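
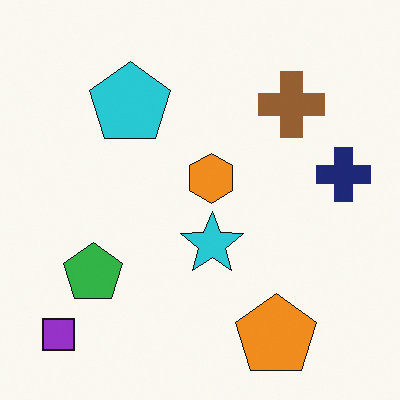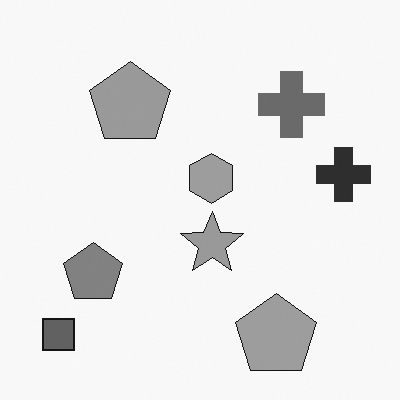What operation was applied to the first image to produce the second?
The second image is the first converted to grayscale.

All color is removed — every shape is now a shade of grey.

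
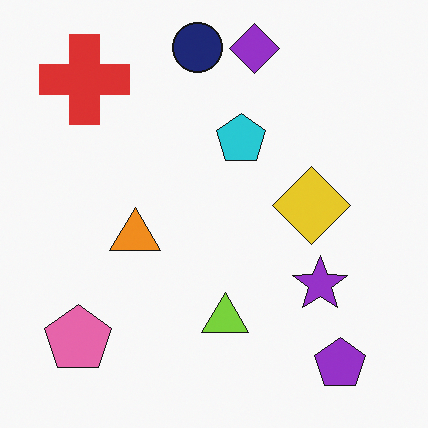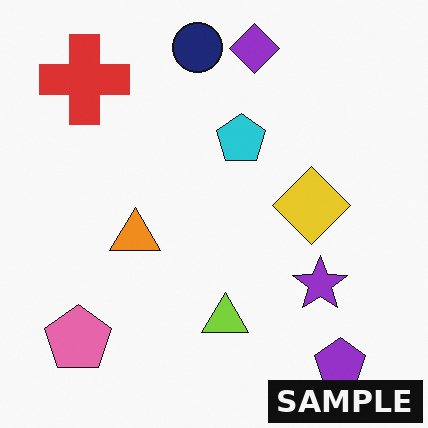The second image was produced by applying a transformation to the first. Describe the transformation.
Watermarked with the text "SAMPLE" in the lower-right corner.

A dark label reading "SAMPLE" appears in the lower-right corner.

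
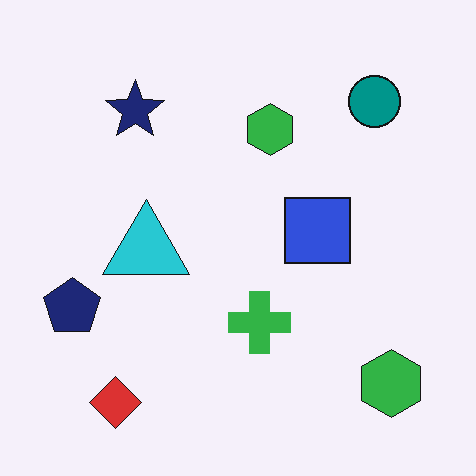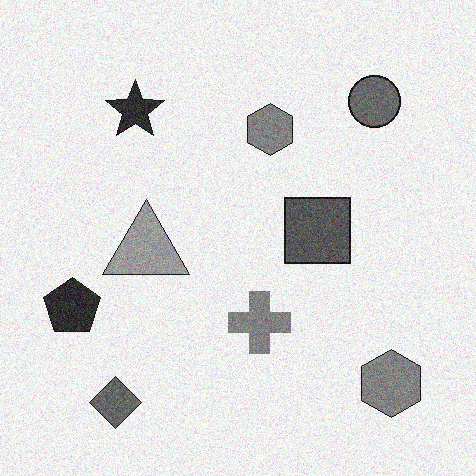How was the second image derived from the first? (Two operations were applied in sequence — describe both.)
Converted to grayscale, then degraded with moderate additive noise.

All color is removed — every shape is now a shade of grey. Random speckle covers the whole image, including the flat background.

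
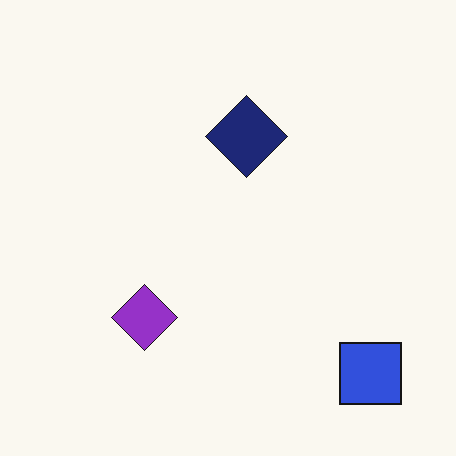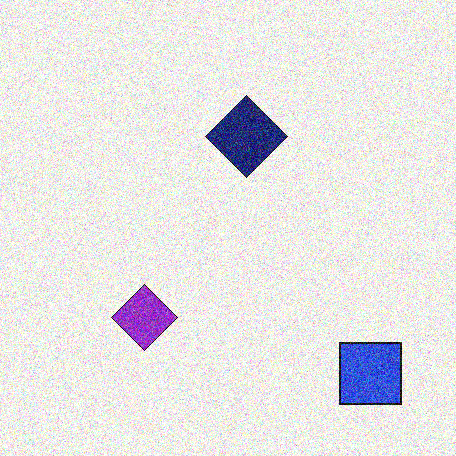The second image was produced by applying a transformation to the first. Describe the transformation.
The transformation is: degraded with strong gaussian noise.

Random speckle covers the whole image, including the flat background.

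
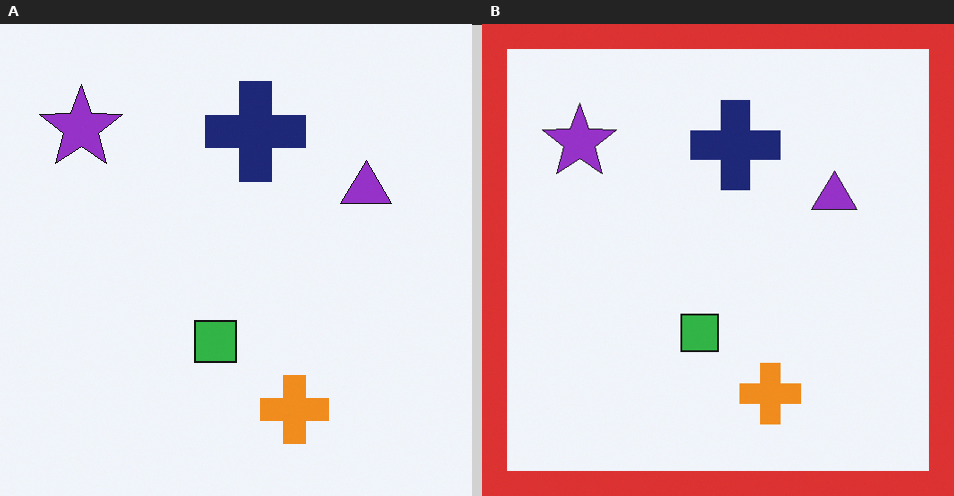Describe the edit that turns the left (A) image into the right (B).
The right (B) image is the left (A) framed with a red border.

A solid red frame runs around the edge of the right (B) image, with the content slightly shrunk inside it.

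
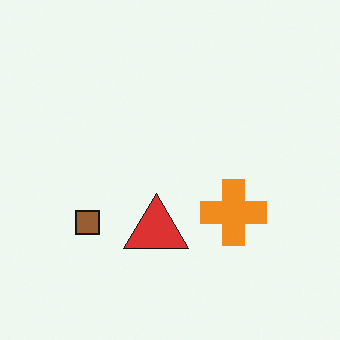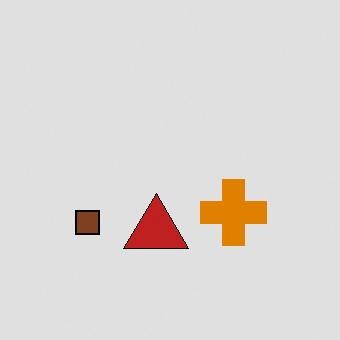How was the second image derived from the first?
The image was posterized to a reduced palette.

Each flat color has snapped to a coarser quantized level — most visibly, the near-white background has dropped to a flat grey.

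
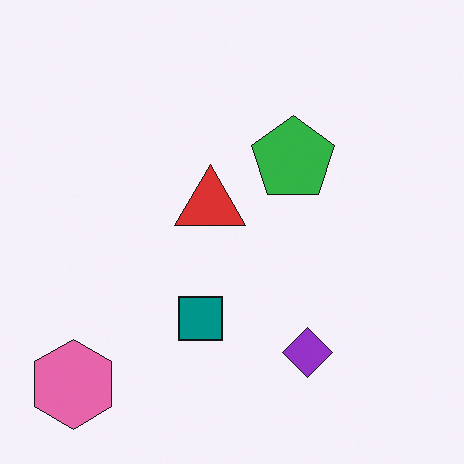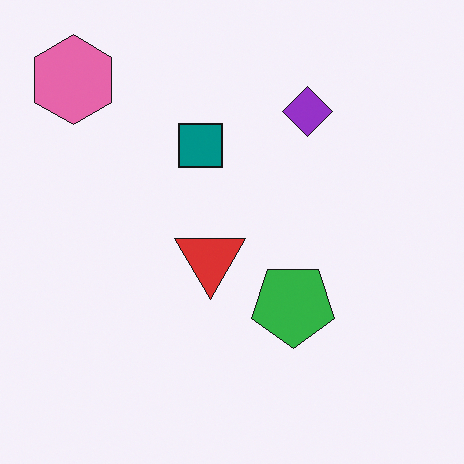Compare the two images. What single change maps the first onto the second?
This is the original image flipped vertically (top ↔ bottom).

The pink hexagon is in the bottom-left of the first image and the top-left of the second — shapes on opposite sides of the horizontal midline have swapped in a mirror flip.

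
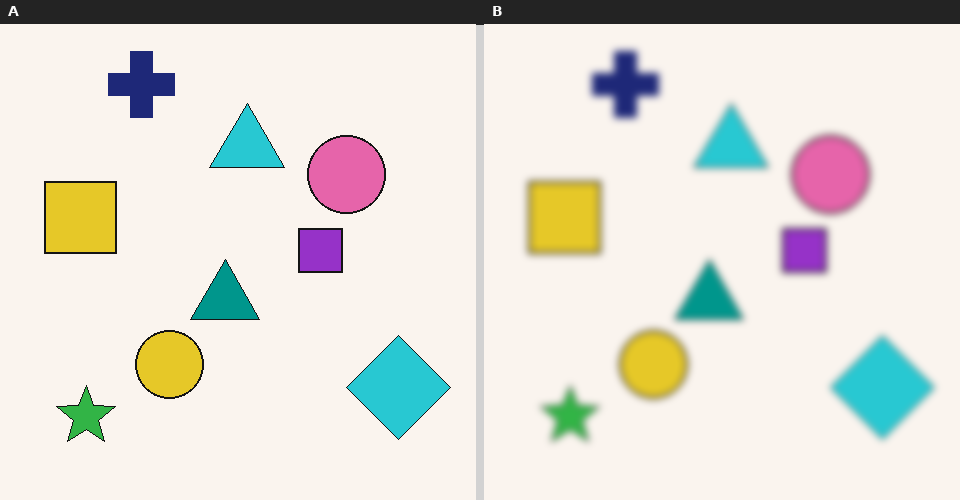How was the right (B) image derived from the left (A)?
The image was moderately blurred.

Shape edges and outlines are uniformly softened across the whole image.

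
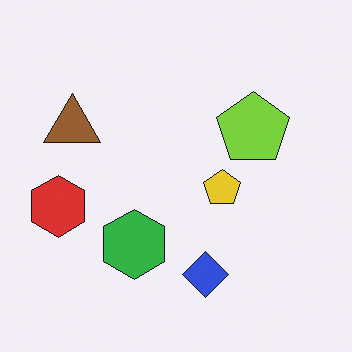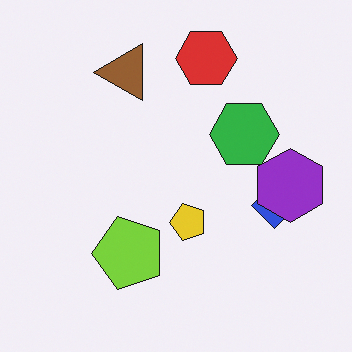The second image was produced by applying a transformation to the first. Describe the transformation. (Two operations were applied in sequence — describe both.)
It was transposed (reflected across the top-left ↔ bottom-right diagonal), then overlaid with an additional purple hexagon.

Shapes have swapped their row and column positions — what was in the top-right is now in the bottom-left — a diagonal reflection. A purple hexagon appears in the second image that is absent from the first.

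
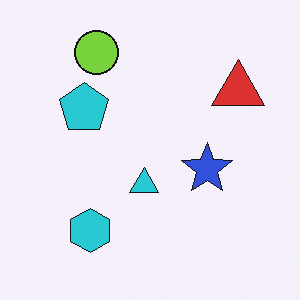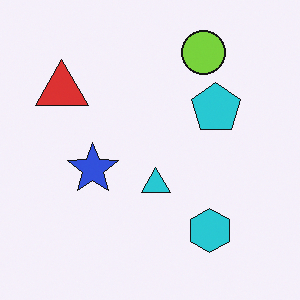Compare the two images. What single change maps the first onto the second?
Flipped horizontally (left ↔ right).

The red triangle is in the top-right of the first image and the top-left of the second — shapes on opposite sides of the vertical midline have swapped in a mirror flip.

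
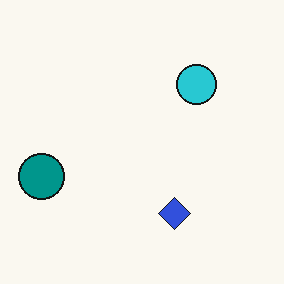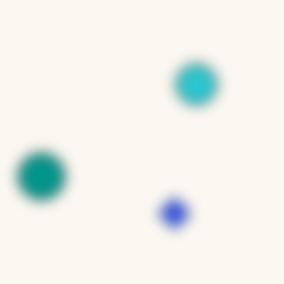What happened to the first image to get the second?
The transformation is: heavily blurred.

Shape edges and outlines are uniformly softened across the whole image.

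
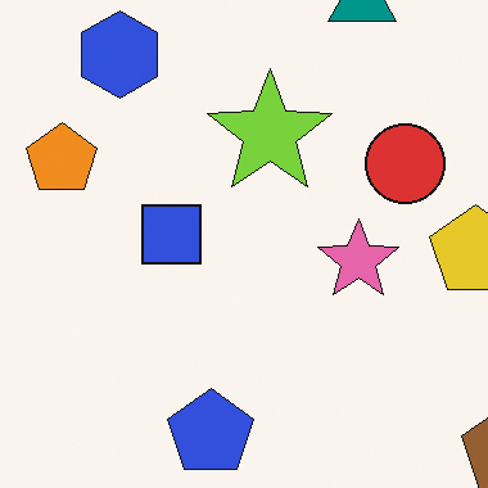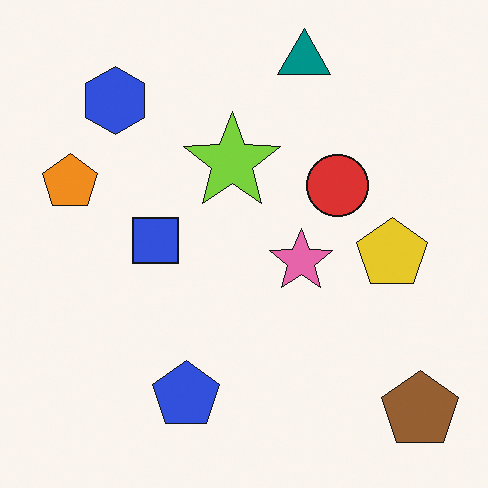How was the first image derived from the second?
Cropped to a modestly smaller region and rescaled.

The visible shapes are larger and the field of view is narrower; shapes near the original edges may be partly or wholly outside the frame — a crop-and-rescale.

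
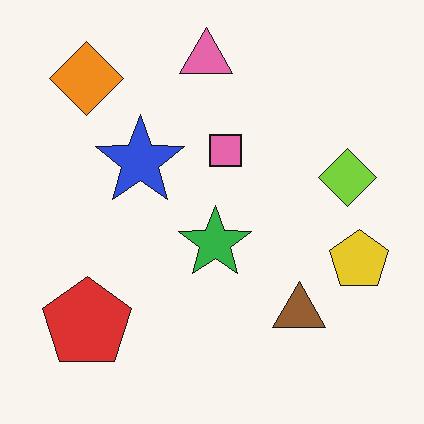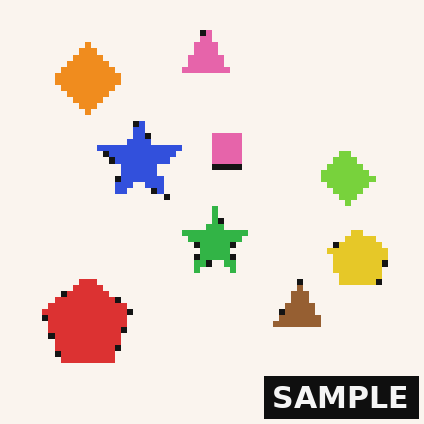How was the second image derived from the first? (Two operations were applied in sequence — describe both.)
This is the original image moderately pixelated, then watermarked with the text "SAMPLE" in the lower-right corner.

Shapes are reduced to large square blocks; fine edges and outlines are lost — a downscale-then-upscale (mosaic) effect. A dark label reading "SAMPLE" appears in the lower-right corner.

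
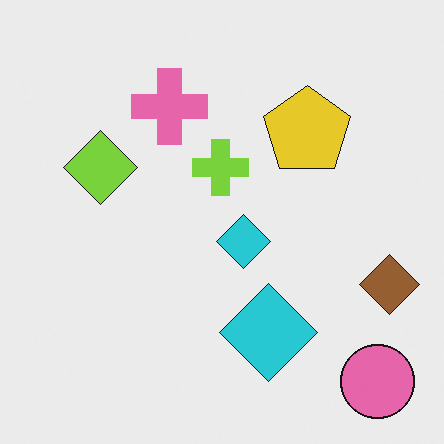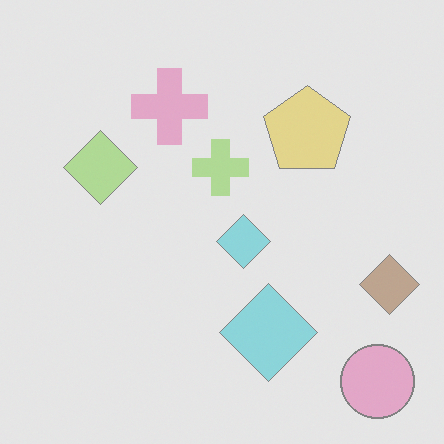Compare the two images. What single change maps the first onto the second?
The image was washed out (contrast reduced).

Tones are pushed toward mid-grey across the whole image — a global contrast change.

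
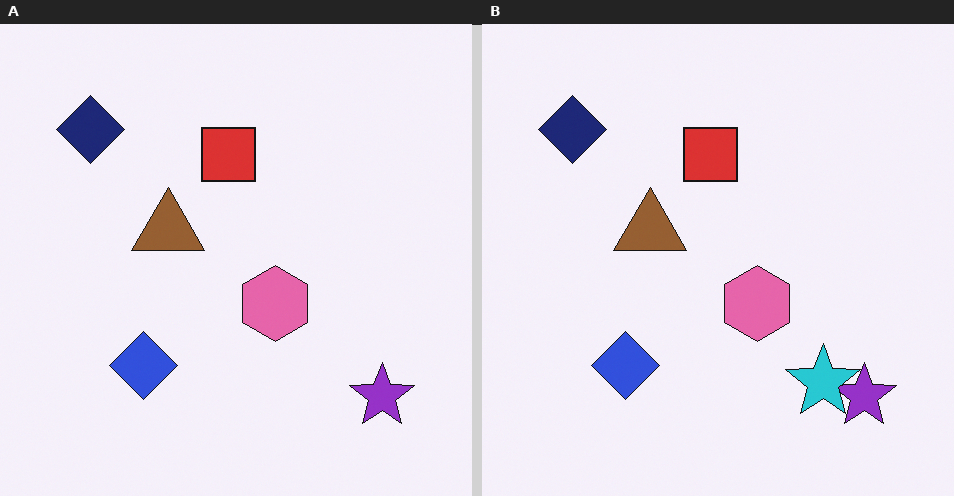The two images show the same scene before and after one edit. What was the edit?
The image was overlaid with an additional cyan star.

A cyan star appears in the right (B) image that is absent from the left (A).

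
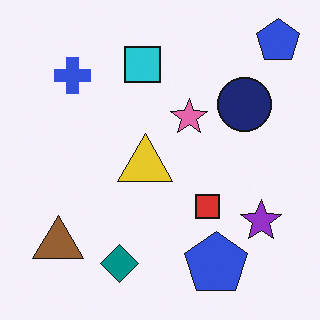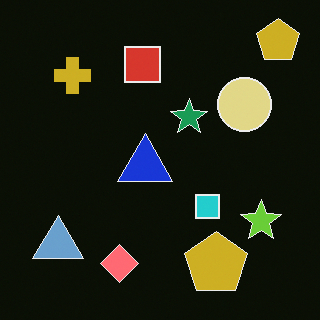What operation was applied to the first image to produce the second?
It was color-inverted (negative).

The light background has become dark and every shape's color is its complement — a photographic negative.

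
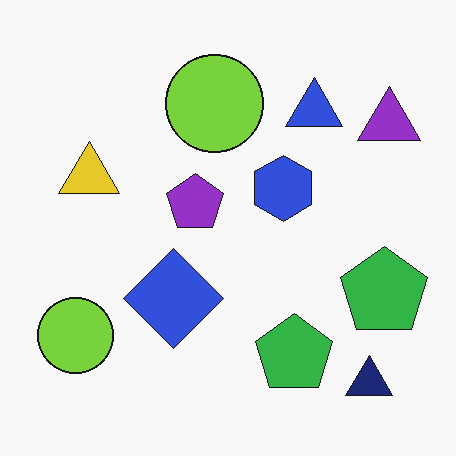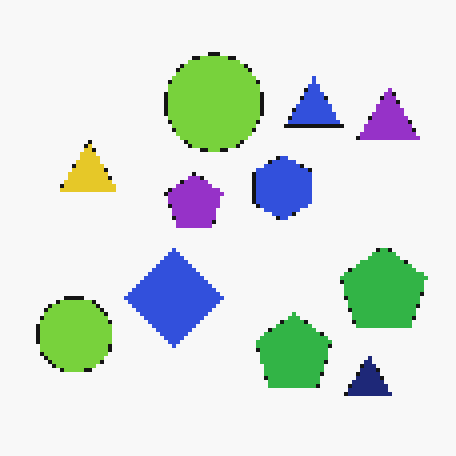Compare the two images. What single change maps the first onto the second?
This is the original image lightly pixelated (a mild mosaic effect).

Shapes are reduced to large square blocks; fine edges and outlines are lost — a downscale-then-upscale (mosaic) effect.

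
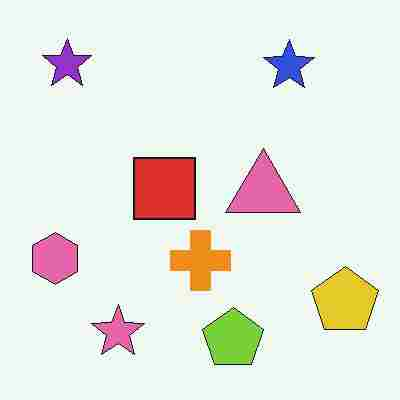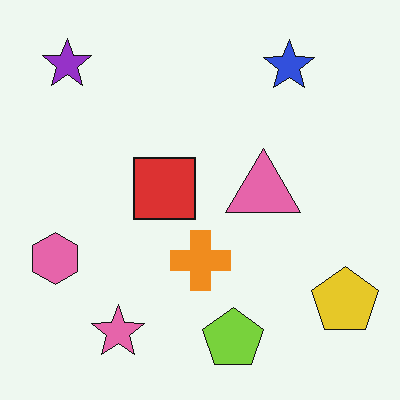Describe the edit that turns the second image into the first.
The image was heavily JPEG-compressed with obvious blocking artifacts.

Blocky 8×8 compression artifacts appear around shape edges and the flat background shows ringing — characteristic JPEG degradation.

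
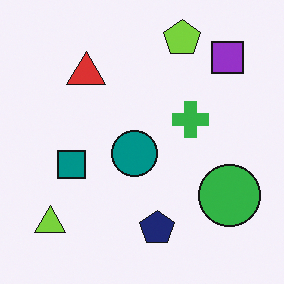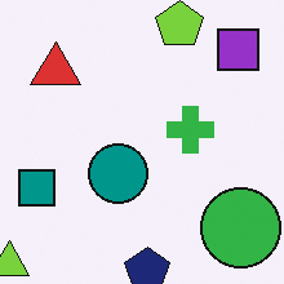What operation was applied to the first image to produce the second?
The transformation is: cropped to a modestly smaller region and rescaled.

The visible shapes are larger and the field of view is narrower; shapes near the original edges may be partly or wholly outside the frame — a crop-and-rescale.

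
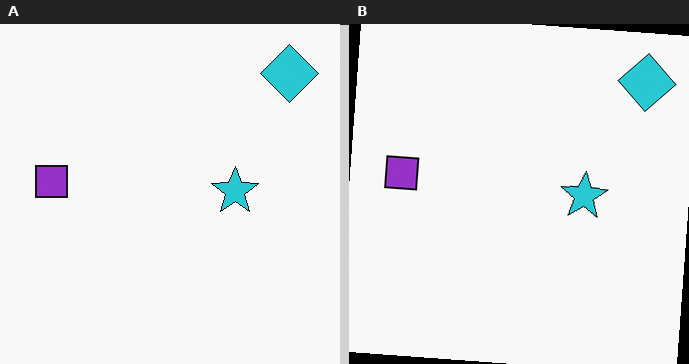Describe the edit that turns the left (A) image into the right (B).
The right (B) image is the left (A) rotated clockwise by a slight angle.

Every shape is tilted by the same angle and the image corners show triangular fill wedges — a whole-image rotation by a non-right angle.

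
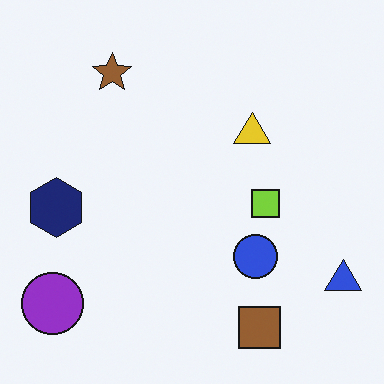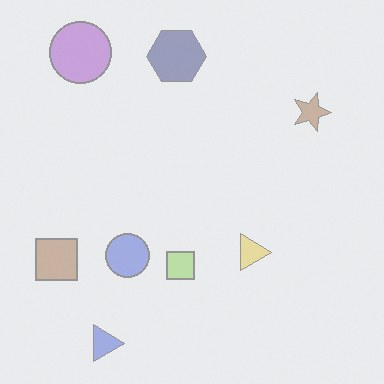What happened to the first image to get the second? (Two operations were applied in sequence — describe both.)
It was rotated 90° clockwise, then given much lower contrast.

The purple circle sits in the bottom-left of the first image and the top-left of the second — consistent with a whole-image 90° clockwise rotation. Tones are pushed toward mid-grey across the whole image — a global contrast change.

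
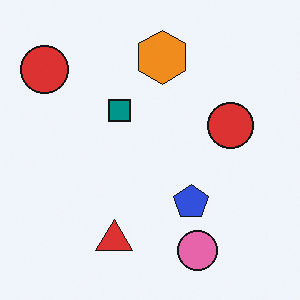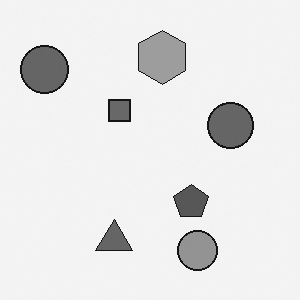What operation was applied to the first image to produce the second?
Converted to grayscale.

All color is removed — every shape is now a shade of grey.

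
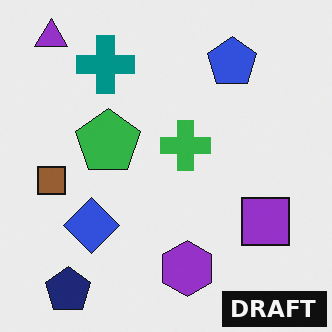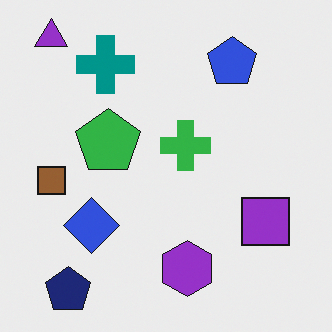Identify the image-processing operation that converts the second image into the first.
The image was watermarked with the text "DRAFT" in the lower-right corner.

A dark label reading "DRAFT" appears in the lower-right corner.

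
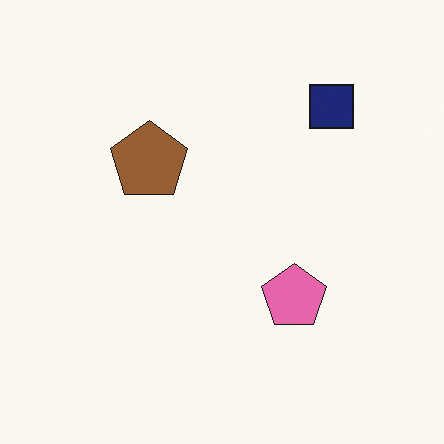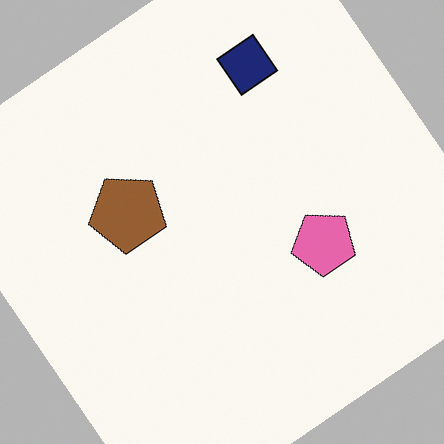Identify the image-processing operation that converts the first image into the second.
The second image is the first rotated counter-clockwise by a large amount — several tens of degrees.

Every shape is tilted by the same angle and the image corners show triangular fill wedges — a whole-image rotation by a non-right angle.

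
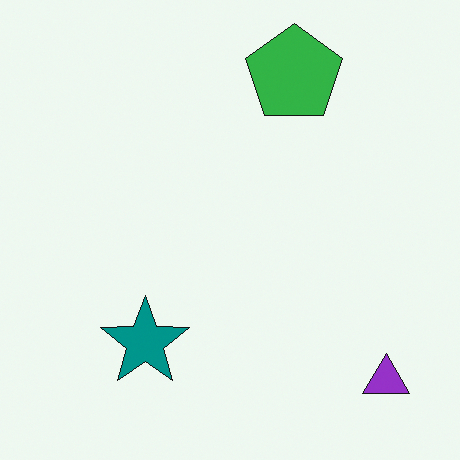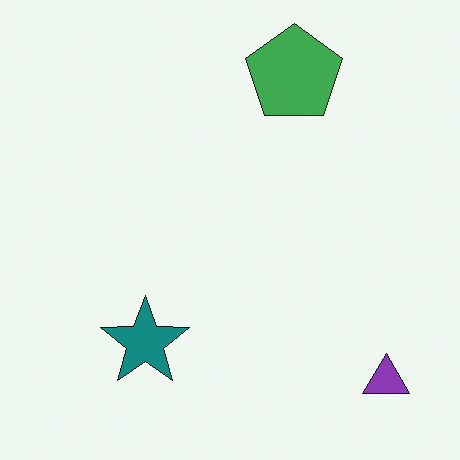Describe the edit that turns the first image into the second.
This is the original image slightly desaturated.

All colors are more muted and greyish — a global saturation change.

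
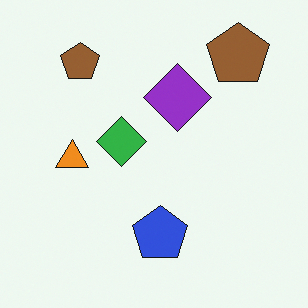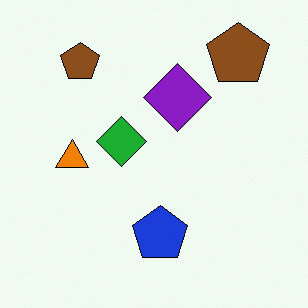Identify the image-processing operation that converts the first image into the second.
This is the original image given slightly increased contrast.

Tones are pushed away from mid-grey across the whole image — a global contrast change.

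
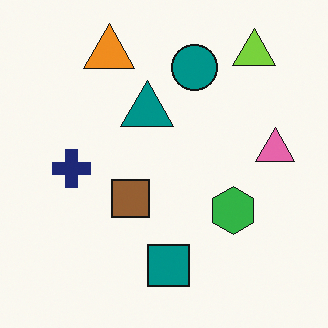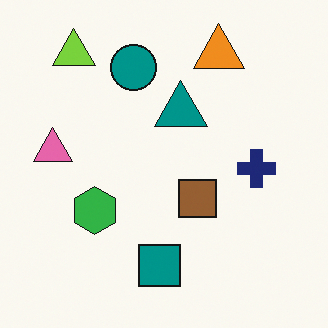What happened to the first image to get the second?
The image was flipped horizontally (left ↔ right).

The pink triangle is in the right of the first image and the left of the second — shapes on opposite sides of the vertical midline have swapped in a mirror flip.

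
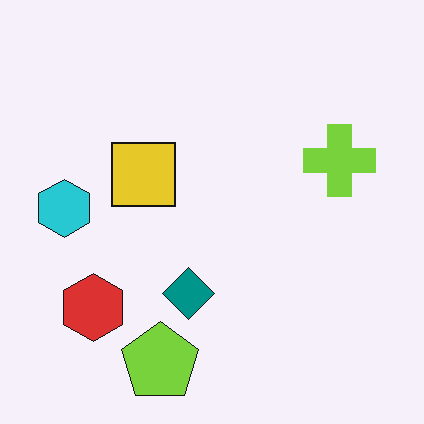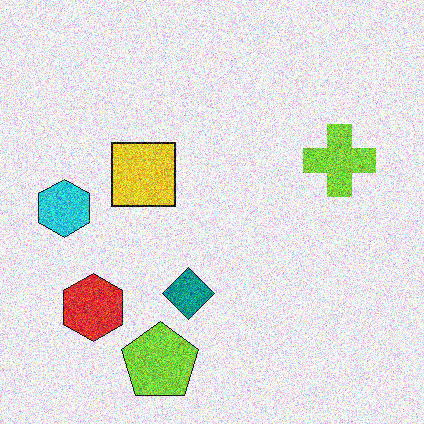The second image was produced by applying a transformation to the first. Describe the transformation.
The second image is the first degraded with strong gaussian noise.

Random speckle covers the whole image, including the flat background.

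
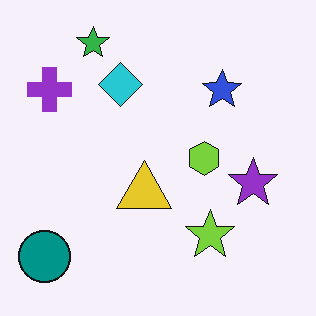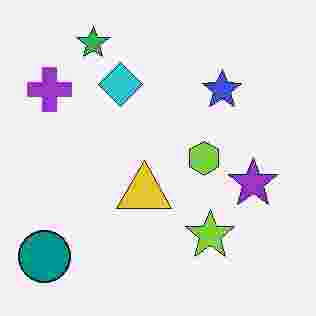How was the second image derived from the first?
The transformation is: degraded with heavy JPEG compression.

Blocky 8×8 compression artifacts appear around shape edges and the flat background shows ringing — characteristic JPEG degradation.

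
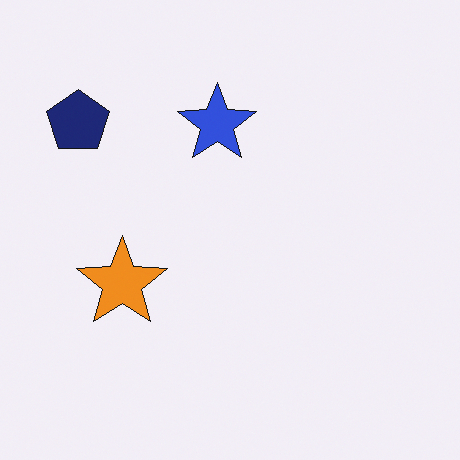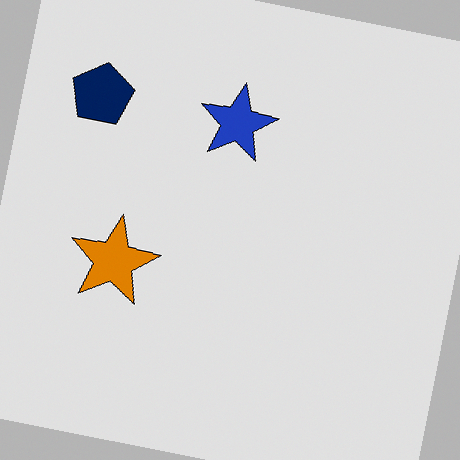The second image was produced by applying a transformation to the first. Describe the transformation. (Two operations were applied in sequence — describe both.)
It was moderately posterized, then rotated clockwise by a slight angle.

Each flat color has snapped to a coarser quantized level — most visibly, the near-white background has dropped to a flat grey. Every shape is tilted by the same angle and the image corners show triangular fill wedges — a whole-image rotation by a non-right angle.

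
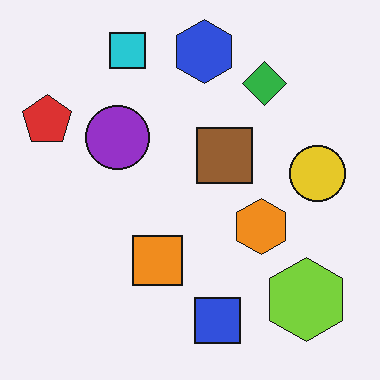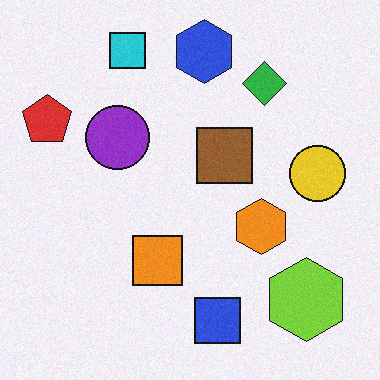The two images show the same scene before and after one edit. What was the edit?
The image was degraded with subtle gaussian noise.

Random speckle covers the whole image, including the flat background.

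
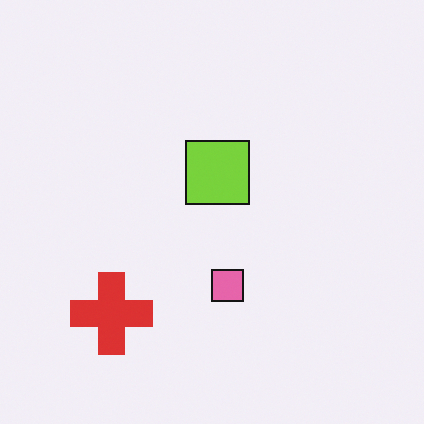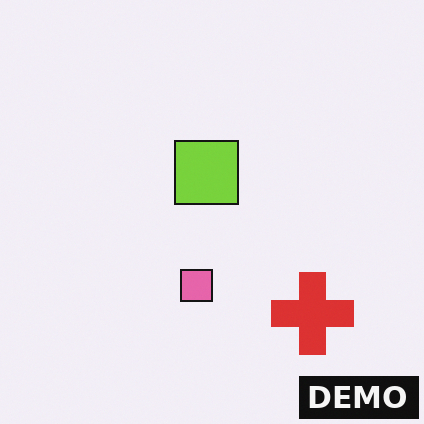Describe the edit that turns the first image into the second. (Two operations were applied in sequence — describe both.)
This is the original image flipped horizontally (left ↔ right), then watermarked with the text "DEMO" in the lower-right corner.

The red cross is in the bottom-left of the first image and the bottom-right of the second — shapes on opposite sides of the vertical midline have swapped in a mirror flip. A dark label reading "DEMO" appears in the lower-right corner.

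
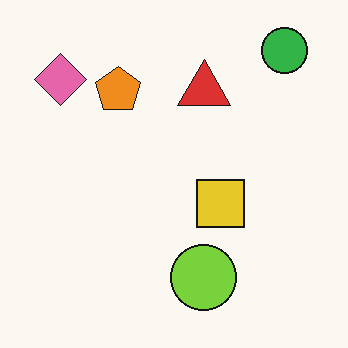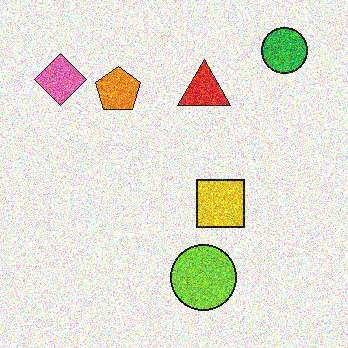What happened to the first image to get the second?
Degraded with strong gaussian noise.

Random speckle covers the whole image, including the flat background.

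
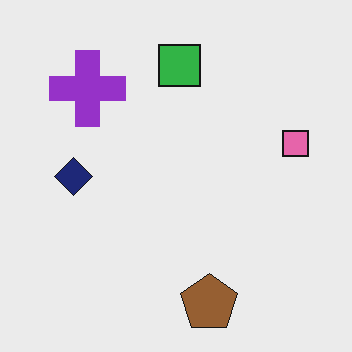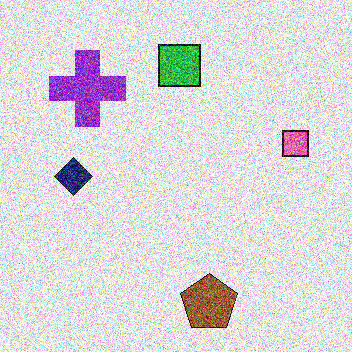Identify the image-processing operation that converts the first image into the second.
The transformation is: degraded with heavy additive noise.

Random speckle covers the whole image, including the flat background.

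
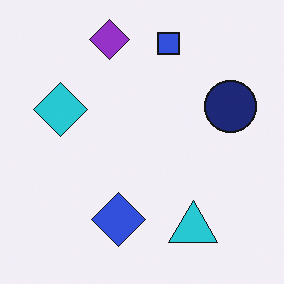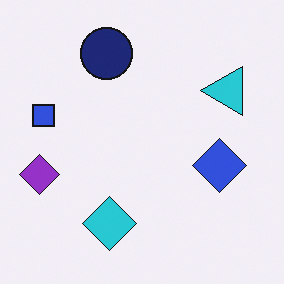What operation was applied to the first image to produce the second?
The transformation is: rotated 90° counter-clockwise.

The purple diamond sits in the top of the first image and the left of the second — consistent with a whole-image 90° counter-clockwise rotation.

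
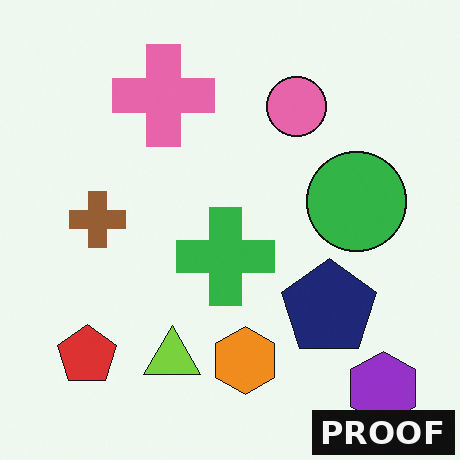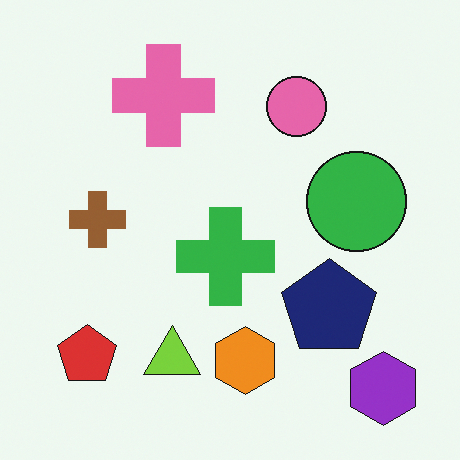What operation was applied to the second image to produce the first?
The transformation is: watermarked with the text "PROOF" in the lower-right corner.

A dark label reading "PROOF" appears in the lower-right corner.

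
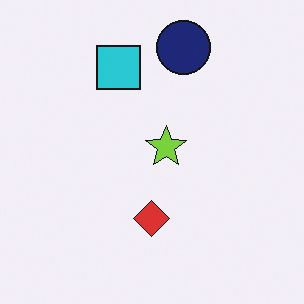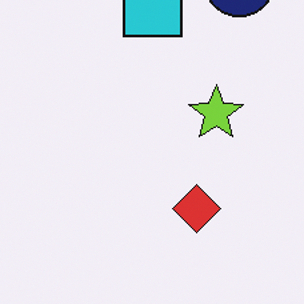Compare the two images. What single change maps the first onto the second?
The second image is the first cropped slightly and scaled back up.

The visible shapes are larger and the field of view is narrower; shapes near the original edges may be partly or wholly outside the frame — a crop-and-rescale.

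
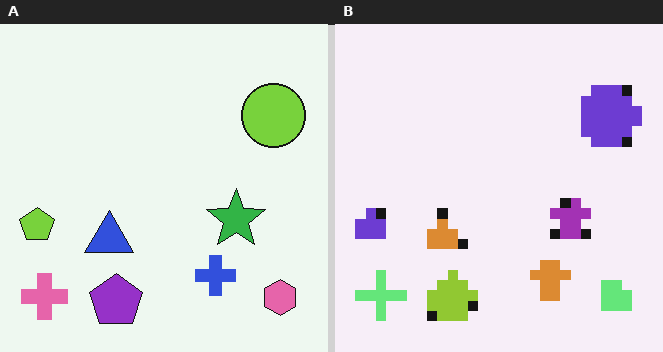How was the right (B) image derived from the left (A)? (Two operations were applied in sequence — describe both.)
Hue-shifted by a large amount, then coarsely pixelated.

Every shape's color has rotated by the same amount around the hue wheel — a uniform hue shift. Shapes are reduced to large square blocks; fine edges and outlines are lost — a downscale-then-upscale (mosaic) effect.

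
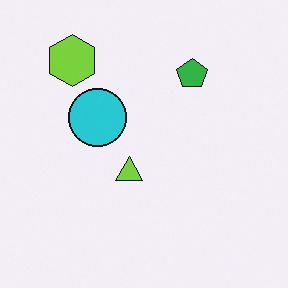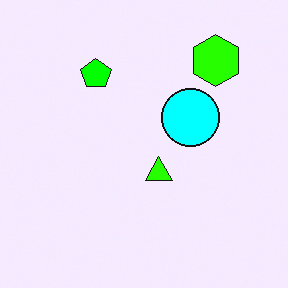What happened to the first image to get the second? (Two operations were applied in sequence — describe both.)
The second image is the first flipped horizontally (left ↔ right), then heavily oversaturated.

The lime hexagon is in the top-left of the first image and the top-right of the second — shapes on opposite sides of the vertical midline have swapped in a mirror flip. All colors are more vivid — a global saturation change.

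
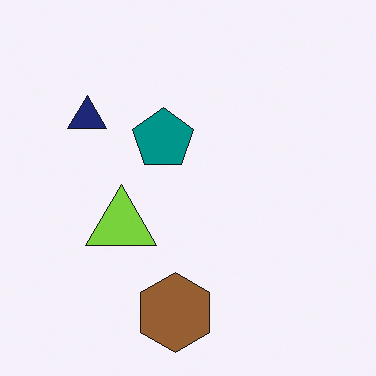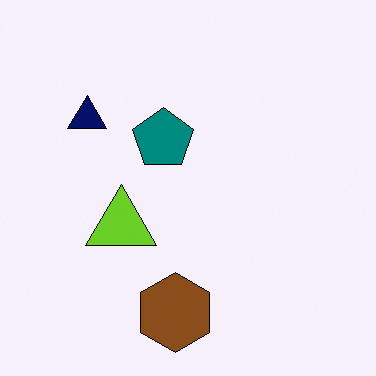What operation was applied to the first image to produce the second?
It was given slightly increased contrast.

Tones are pushed away from mid-grey across the whole image — a global contrast change.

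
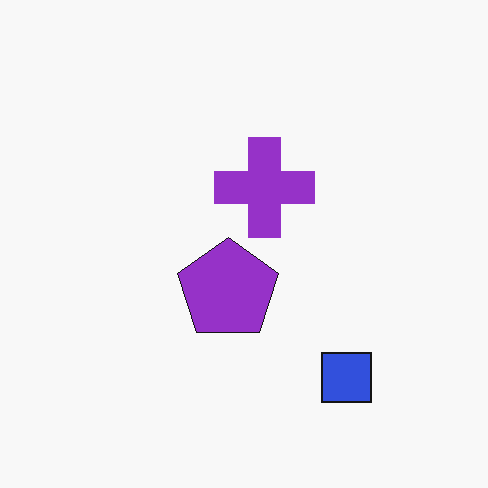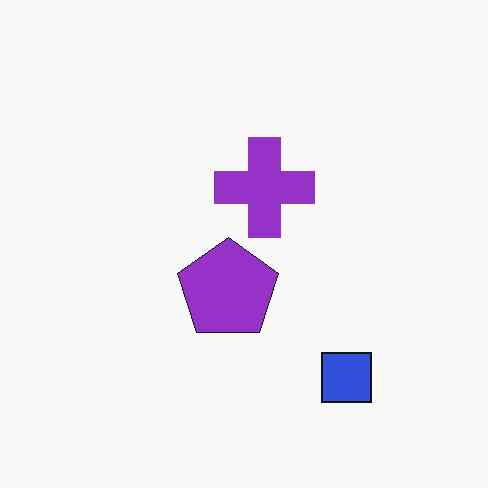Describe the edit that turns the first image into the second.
The transformation is: JPEG-compressed with visible artifacts.

Blocky 8×8 compression artifacts appear around shape edges and the flat background shows ringing — characteristic JPEG degradation.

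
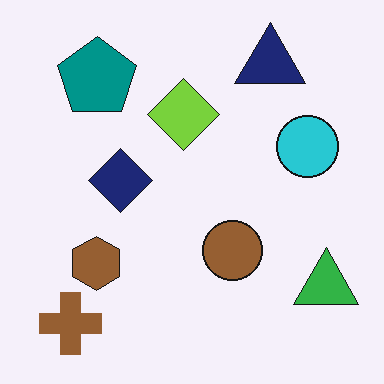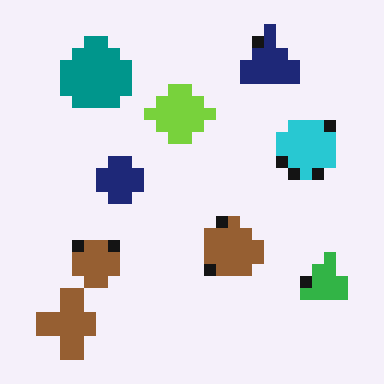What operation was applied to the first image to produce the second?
Heavily pixelated into large blocks.

Shapes are reduced to large square blocks; fine edges and outlines are lost — a downscale-then-upscale (mosaic) effect.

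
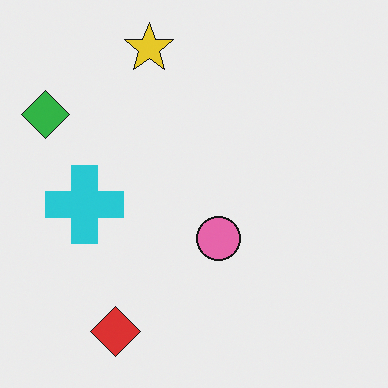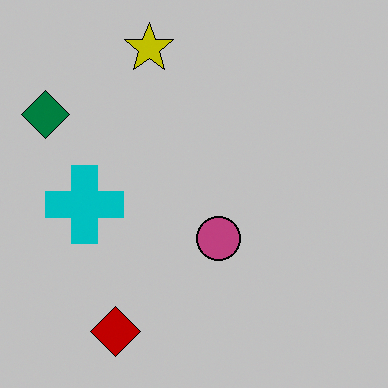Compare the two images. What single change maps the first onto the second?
Aggressively posterized.

Each flat color has snapped to a coarser quantized level — most visibly, the near-white background has dropped to a flat grey.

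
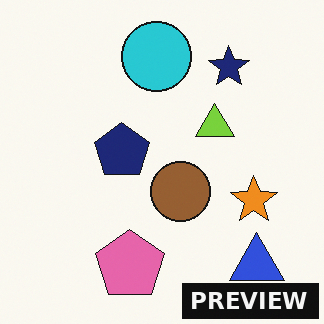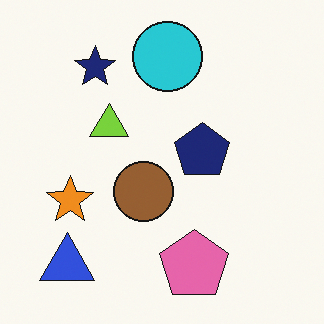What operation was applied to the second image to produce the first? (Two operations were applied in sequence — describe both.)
This is the original image flipped horizontally (left ↔ right), then watermarked with the text "PREVIEW" in the lower-right corner.

The blue triangle is in the bottom-left of the second image and the bottom-right of the first — shapes on opposite sides of the vertical midline have swapped in a mirror flip. A dark label reading "PREVIEW" appears in the lower-right corner.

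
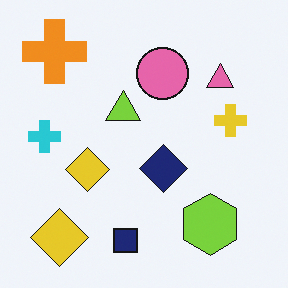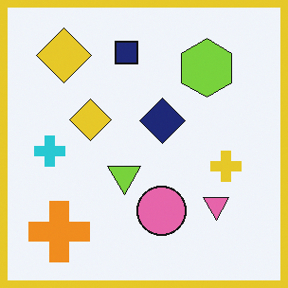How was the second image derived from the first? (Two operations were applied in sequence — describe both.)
This is the original image flipped vertically (top ↔ bottom), then framed with a yellow border.

The navy square is in the bottom of the first image and the top of the second — shapes on opposite sides of the horizontal midline have swapped in a mirror flip. A solid yellow frame runs around the edge of the second image, with the content slightly shrunk inside it.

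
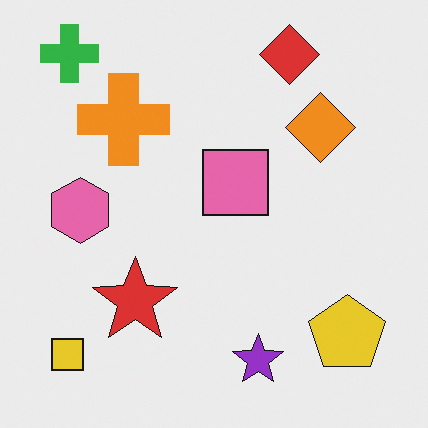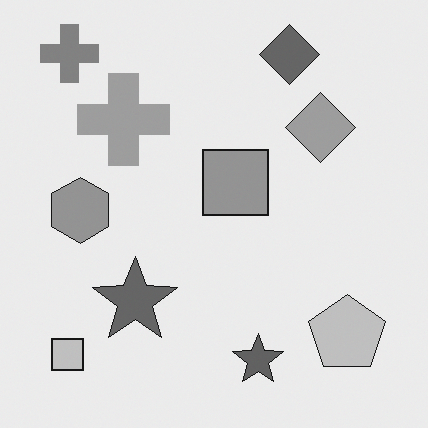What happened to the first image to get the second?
The second image is the first converted to grayscale.

All color is removed — every shape is now a shade of grey.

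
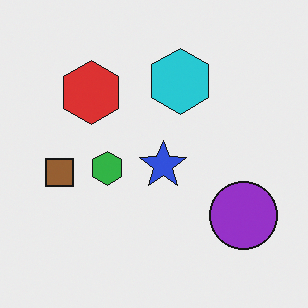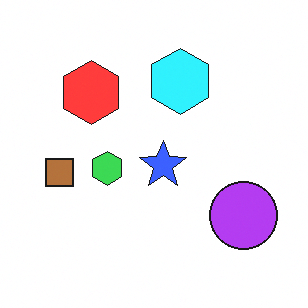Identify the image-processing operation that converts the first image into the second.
It was slightly brightened.

Every pixel — background and shapes alike — is uniformly brightened.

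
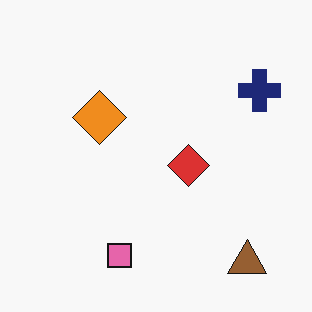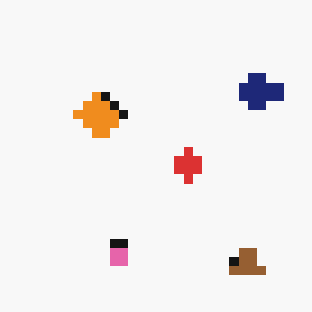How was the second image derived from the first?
The image was coarsely pixelated.

Shapes are reduced to large square blocks; fine edges and outlines are lost — a downscale-then-upscale (mosaic) effect.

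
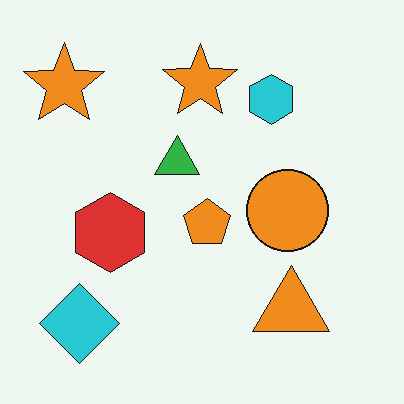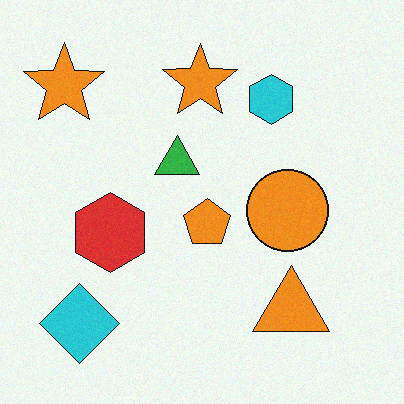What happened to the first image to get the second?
The second image is the first degraded with a light layer of grain.

Random speckle covers the whole image, including the flat background.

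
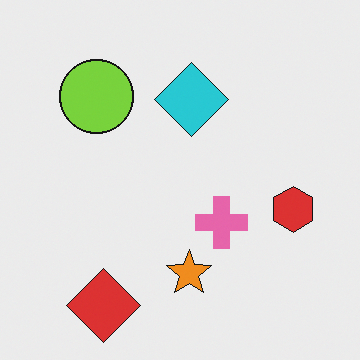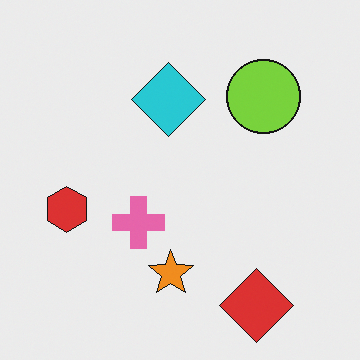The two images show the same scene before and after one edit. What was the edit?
Flipped horizontally (left ↔ right).

The red hexagon is in the right of the first image and the left of the second — shapes on opposite sides of the vertical midline have swapped in a mirror flip.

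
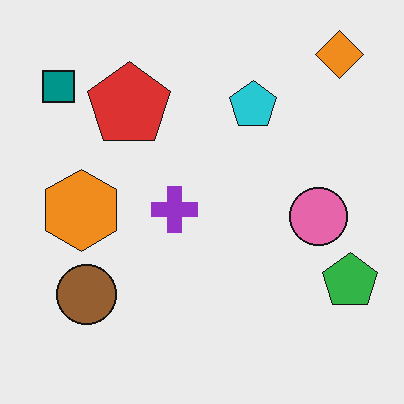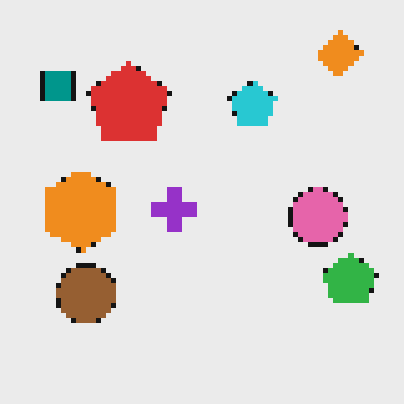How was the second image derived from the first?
This is the original image mildly pixelated.

Shapes are reduced to large square blocks; fine edges and outlines are lost — a downscale-then-upscale (mosaic) effect.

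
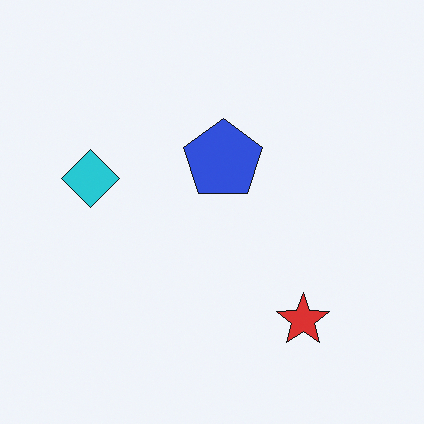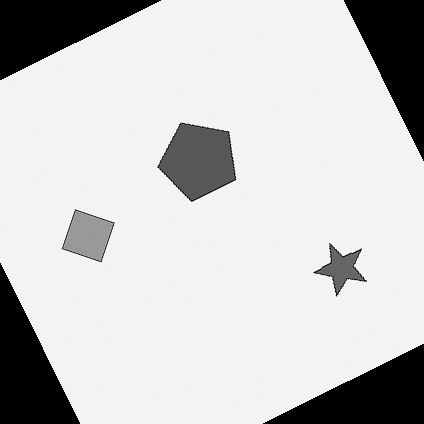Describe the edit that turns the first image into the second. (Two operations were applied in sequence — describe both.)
It was converted to grayscale, then rotated counter-clockwise by a clearly visible amount.

All color is removed — every shape is now a shade of grey. Every shape is tilted by the same angle and the image corners show triangular fill wedges — a whole-image rotation by a non-right angle.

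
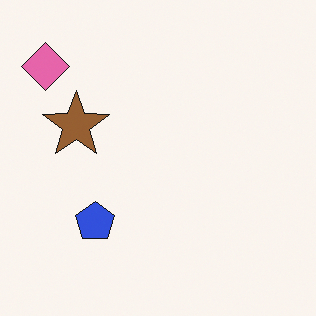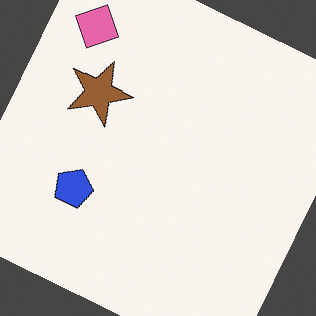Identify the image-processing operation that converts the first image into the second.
The second image is the first rotated clockwise by a clearly visible amount.

Every shape is tilted by the same angle and the image corners show triangular fill wedges — a whole-image rotation by a non-right angle.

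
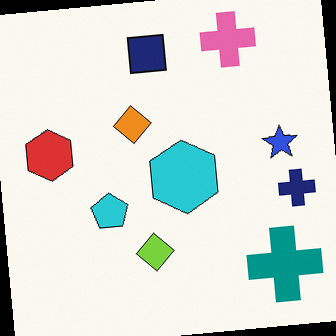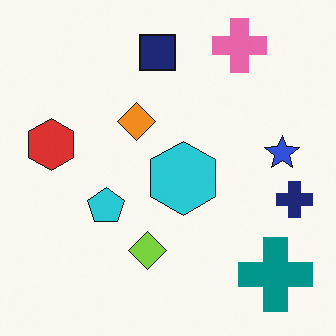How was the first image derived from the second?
The transformation is: rotated counter-clockwise by a small amount.

Every shape is tilted by the same angle and the image corners show triangular fill wedges — a whole-image rotation by a non-right angle.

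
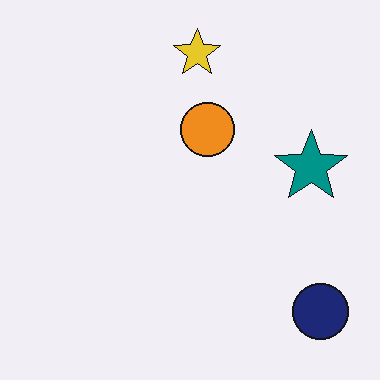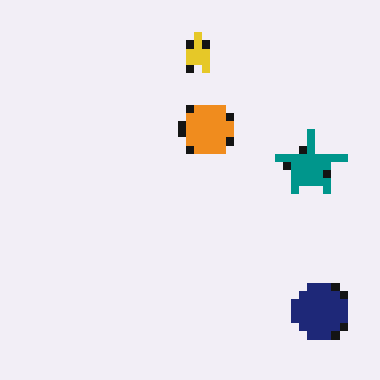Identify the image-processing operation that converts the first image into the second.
The transformation is: moderately pixelated.

Shapes are reduced to large square blocks; fine edges and outlines are lost — a downscale-then-upscale (mosaic) effect.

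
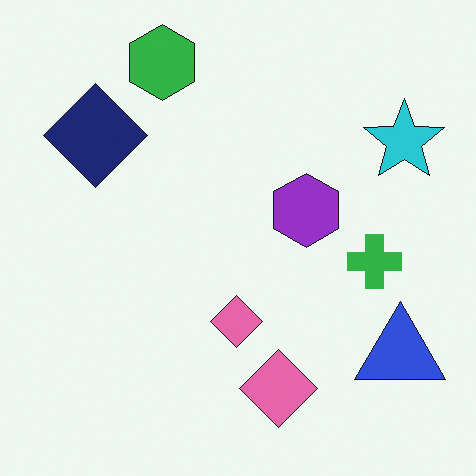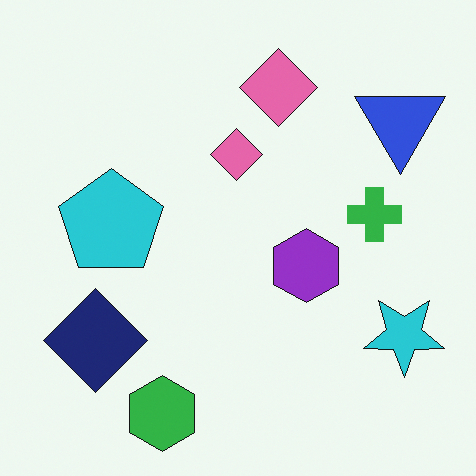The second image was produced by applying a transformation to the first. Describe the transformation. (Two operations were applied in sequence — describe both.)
It was flipped vertically (top ↔ bottom), then overlaid with an additional cyan pentagon.

The green hexagon is in the top of the first image and the bottom of the second — shapes on opposite sides of the horizontal midline have swapped in a mirror flip. A cyan pentagon appears in the second image that is absent from the first.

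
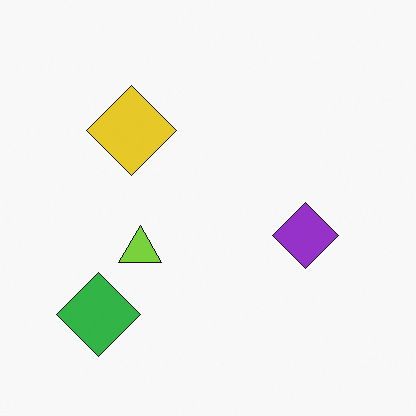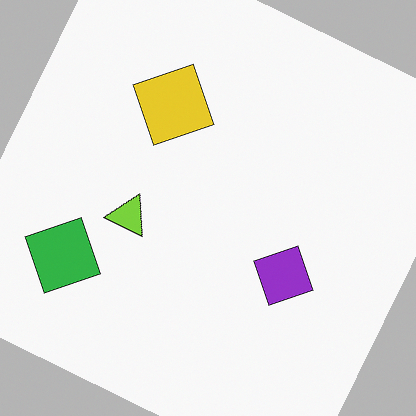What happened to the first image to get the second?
It was rotated clockwise by a clearly visible amount.

Every shape is tilted by the same angle and the image corners show triangular fill wedges — a whole-image rotation by a non-right angle.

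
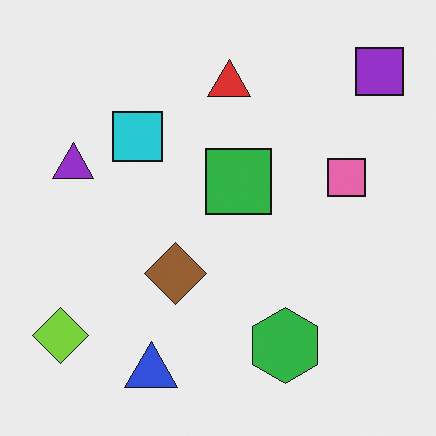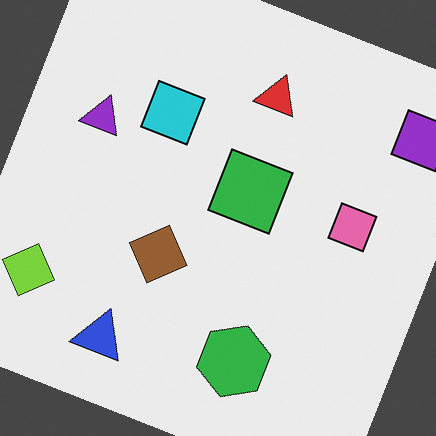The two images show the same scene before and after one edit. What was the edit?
Rotated clockwise by a moderate amount.

Every shape is tilted by the same angle and the image corners show triangular fill wedges — a whole-image rotation by a non-right angle.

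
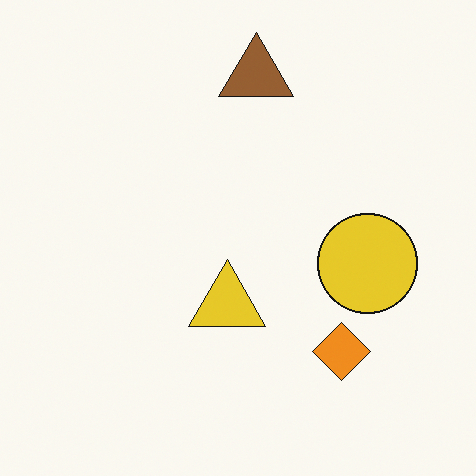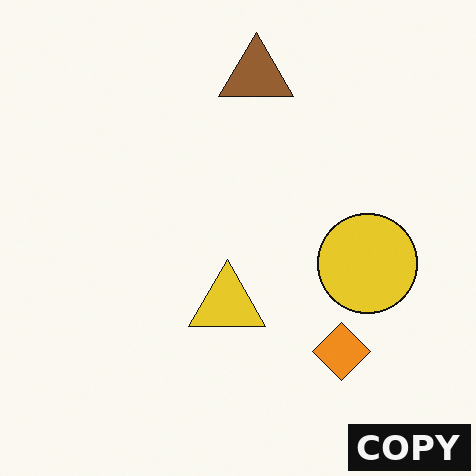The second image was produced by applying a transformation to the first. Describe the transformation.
This is the original image watermarked with the text "COPY" in the lower-right corner.

A dark label reading "COPY" appears in the lower-right corner.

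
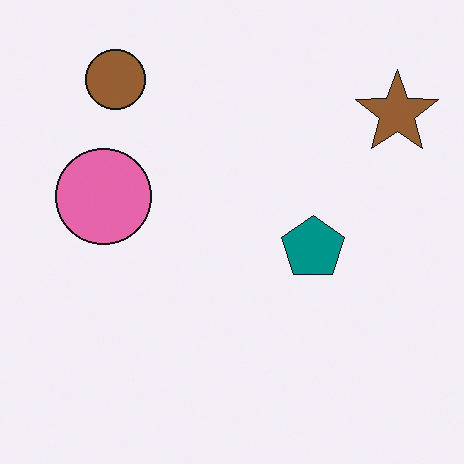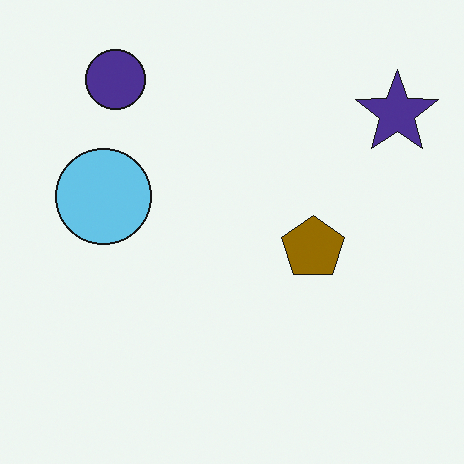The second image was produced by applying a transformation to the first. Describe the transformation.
The image was hue-shifted by a large amount.

Every shape's color has rotated by the same amount around the hue wheel — a uniform hue shift.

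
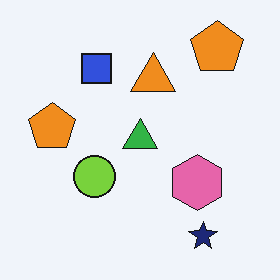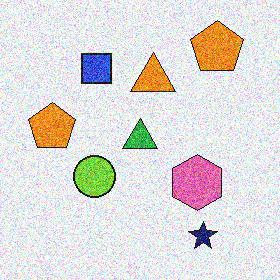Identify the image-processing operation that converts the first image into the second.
It was degraded with a thick layer of grain.

Random speckle covers the whole image, including the flat background.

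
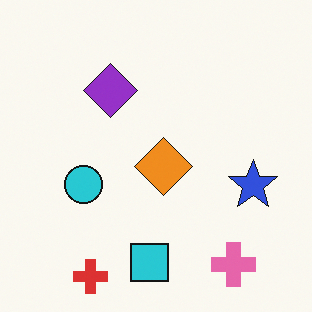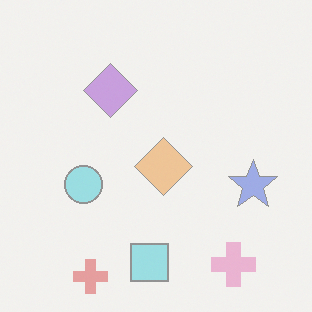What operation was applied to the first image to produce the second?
Given much lower contrast.

Tones are pushed toward mid-grey across the whole image — a global contrast change.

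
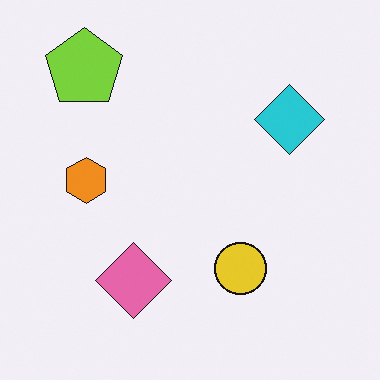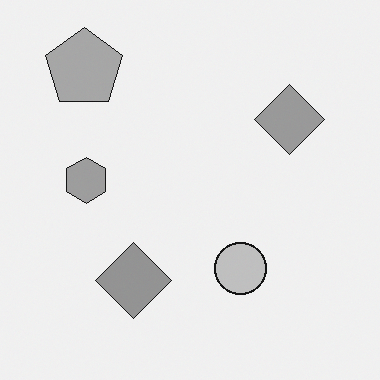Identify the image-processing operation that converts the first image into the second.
The second image is the first converted to grayscale.

All color is removed — every shape is now a shade of grey.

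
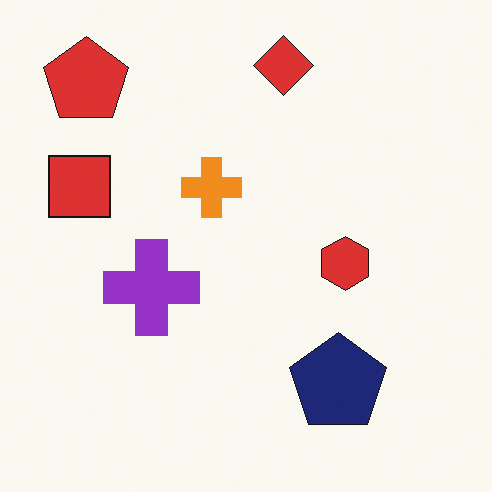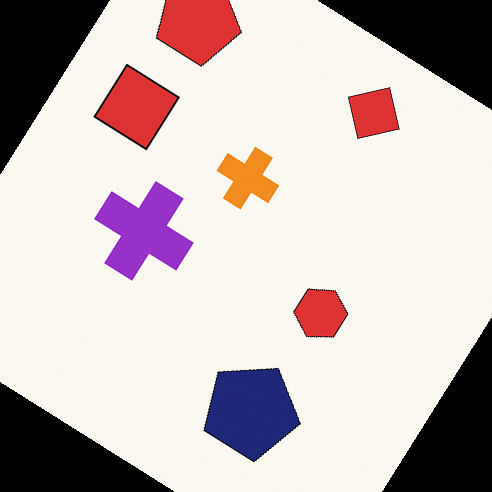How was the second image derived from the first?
Rotated clockwise by a large amount — several tens of degrees.

Every shape is tilted by the same angle and the image corners show triangular fill wedges — a whole-image rotation by a non-right angle.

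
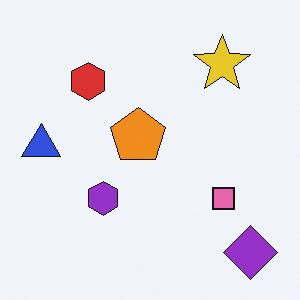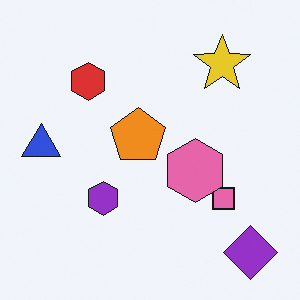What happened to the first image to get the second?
The transformation is: overlaid with an additional pink hexagon.

A pink hexagon appears in the second image that is absent from the first.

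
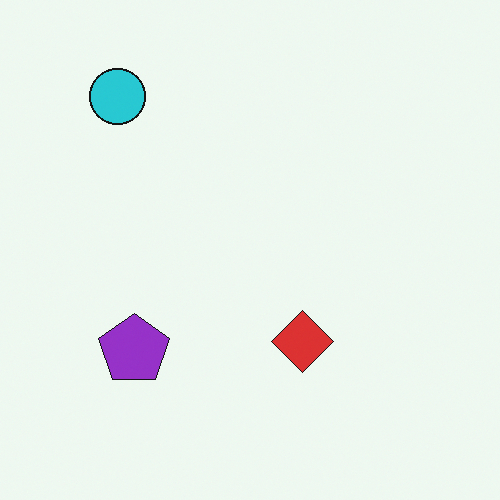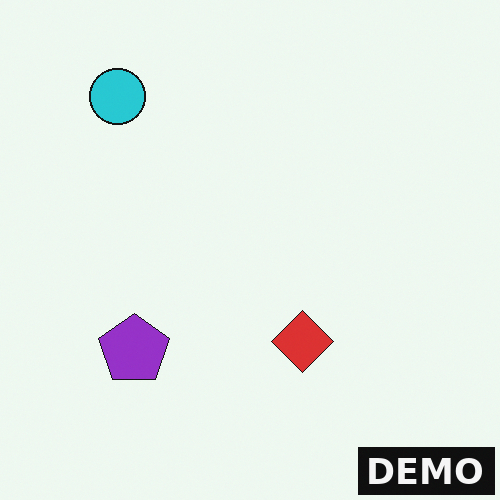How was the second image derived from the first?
Watermarked with the text "DEMO" in the lower-right corner.

A dark label reading "DEMO" appears in the lower-right corner.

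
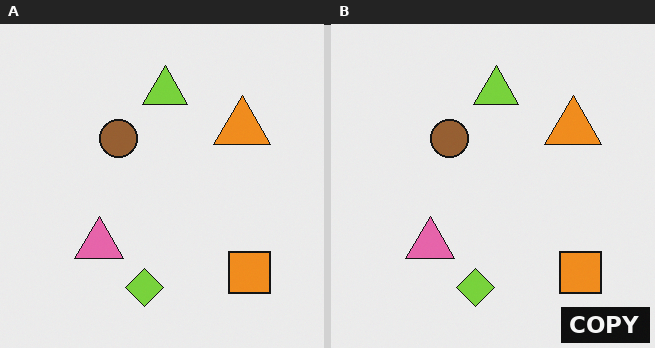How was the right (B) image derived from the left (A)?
It was watermarked with the text "COPY" in the lower-right corner.

A dark label reading "COPY" appears in the lower-right corner.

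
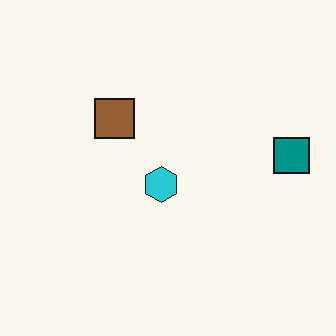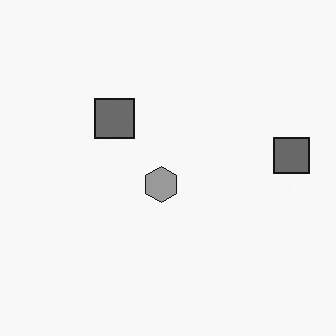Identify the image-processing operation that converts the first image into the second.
Converted to grayscale.

All color is removed — every shape is now a shade of grey.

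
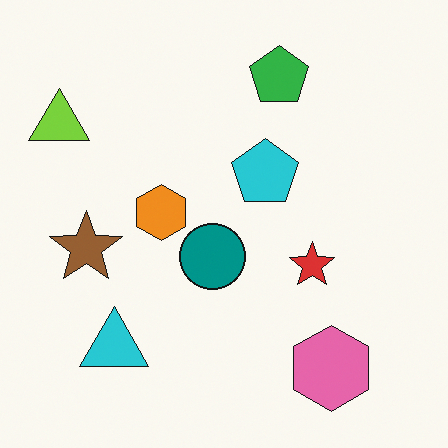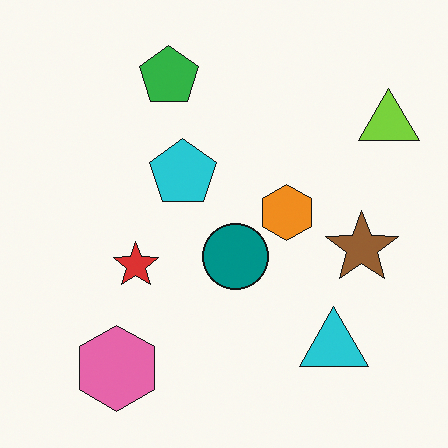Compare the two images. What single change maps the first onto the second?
It was flipped horizontally (left ↔ right).

The lime triangle is in the top-left of the first image and the top-right of the second — shapes on opposite sides of the vertical midline have swapped in a mirror flip.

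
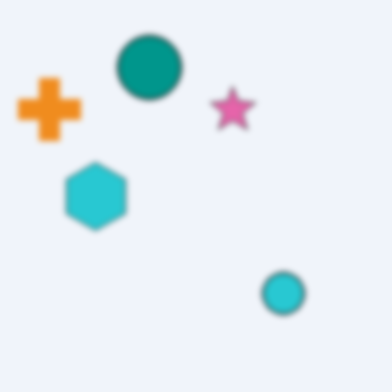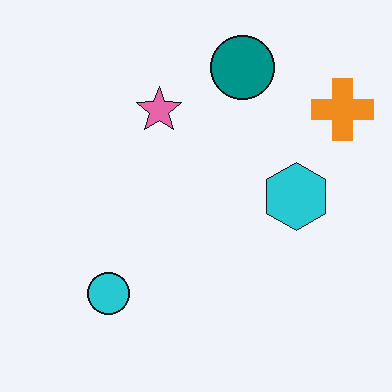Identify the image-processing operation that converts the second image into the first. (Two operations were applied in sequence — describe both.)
Noticeably gaussian-blurred, then flipped horizontally (left ↔ right).

Shape edges and outlines are uniformly softened across the whole image. The orange cross is in the top-right of the second image and the top-left of the first — shapes on opposite sides of the vertical midline have swapped in a mirror flip.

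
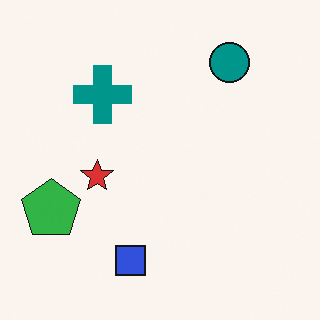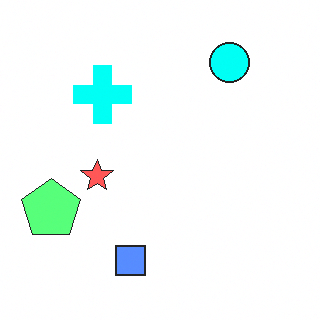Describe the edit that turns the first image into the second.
This is the original image substantially brightened.

Every pixel — background and shapes alike — is uniformly brightened.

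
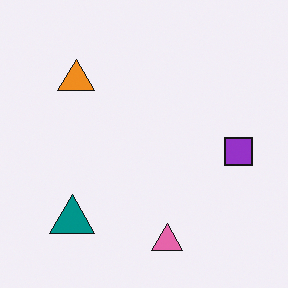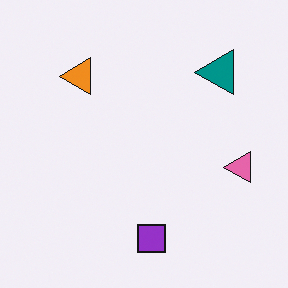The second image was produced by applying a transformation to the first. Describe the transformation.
The second image is the first transposed (reflected across the top-left ↔ bottom-right diagonal).

Shapes have swapped their row and column positions — what was in the top-right is now in the bottom-left — a diagonal reflection.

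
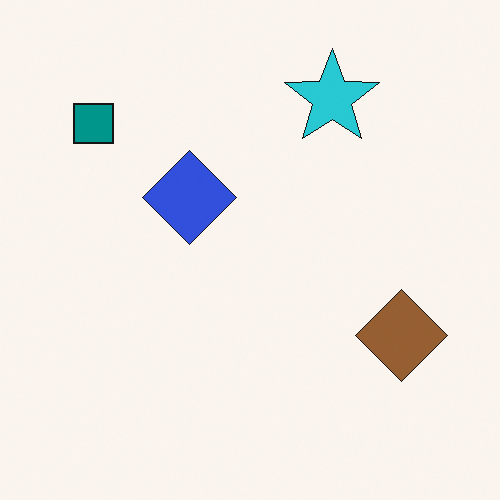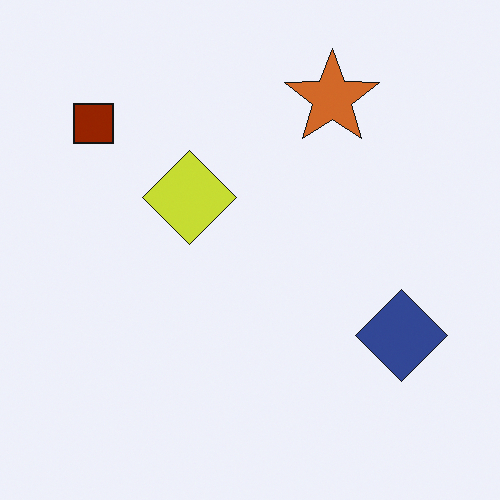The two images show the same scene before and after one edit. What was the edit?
Hue-shifted through roughly half the color wheel.

Every shape's color has rotated by the same amount around the hue wheel — a uniform hue shift.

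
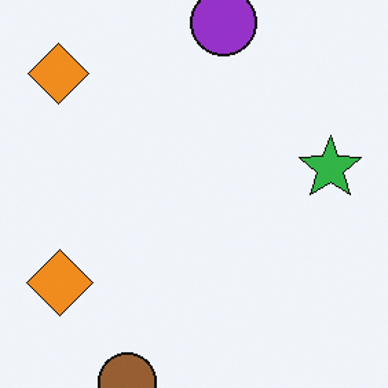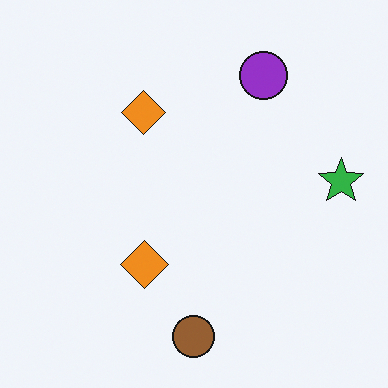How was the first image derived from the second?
It was cropped slightly and scaled back up.

The visible shapes are larger and the field of view is narrower; shapes near the original edges may be partly or wholly outside the frame — a crop-and-rescale.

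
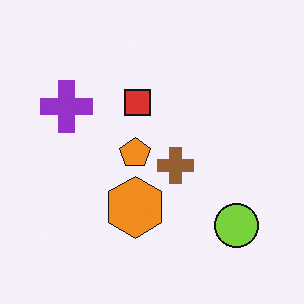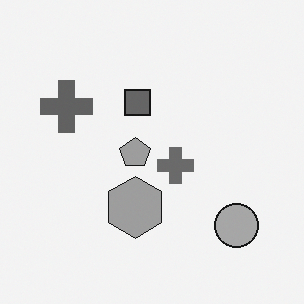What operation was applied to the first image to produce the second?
The second image is the first converted to grayscale.

All color is removed — every shape is now a shade of grey.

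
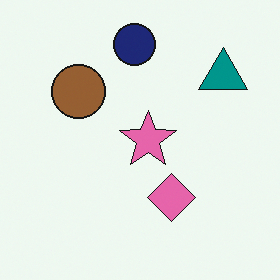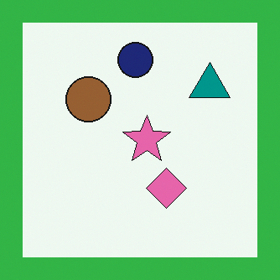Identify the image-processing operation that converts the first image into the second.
This is the original image framed with a green border.

A solid green frame runs around the edge of the second image, with the content slightly shrunk inside it.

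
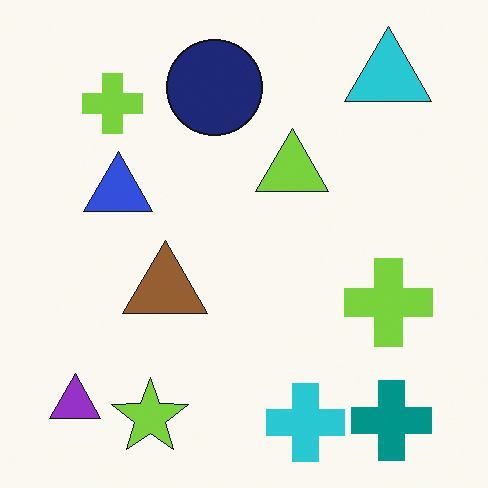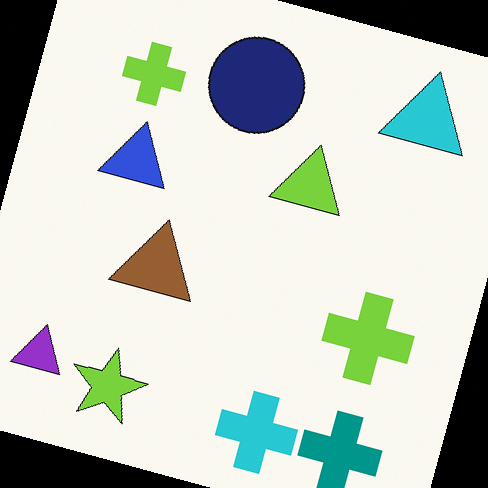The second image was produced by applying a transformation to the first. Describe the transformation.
It was rotated clockwise by a moderate amount.

Every shape is tilted by the same angle and the image corners show triangular fill wedges — a whole-image rotation by a non-right angle.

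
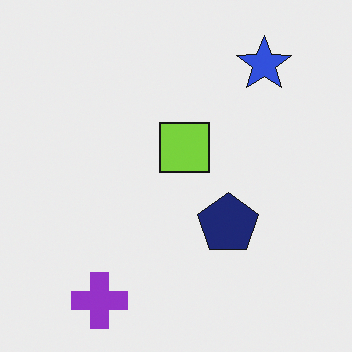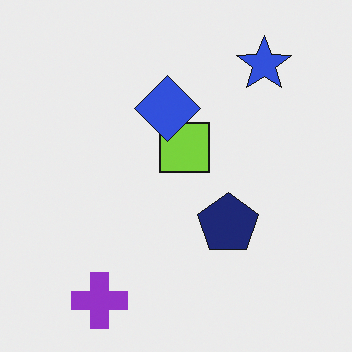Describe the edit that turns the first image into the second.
It was overlaid with an additional blue diamond.

A blue diamond appears in the second image that is absent from the first.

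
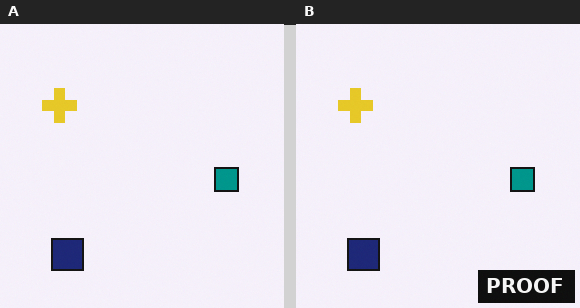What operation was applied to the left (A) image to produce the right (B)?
This is the original image watermarked with the text "PROOF" in the lower-right corner.

A dark label reading "PROOF" appears in the lower-right corner.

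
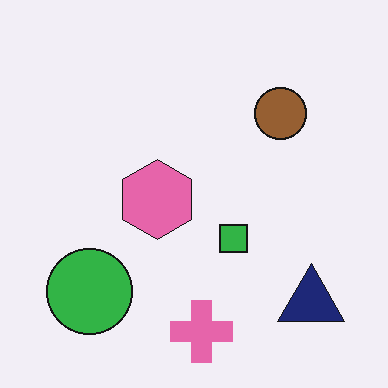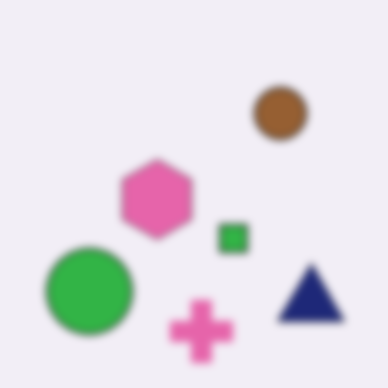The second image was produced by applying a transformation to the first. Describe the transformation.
It was moderately blurred.

Shape edges and outlines are uniformly softened across the whole image.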